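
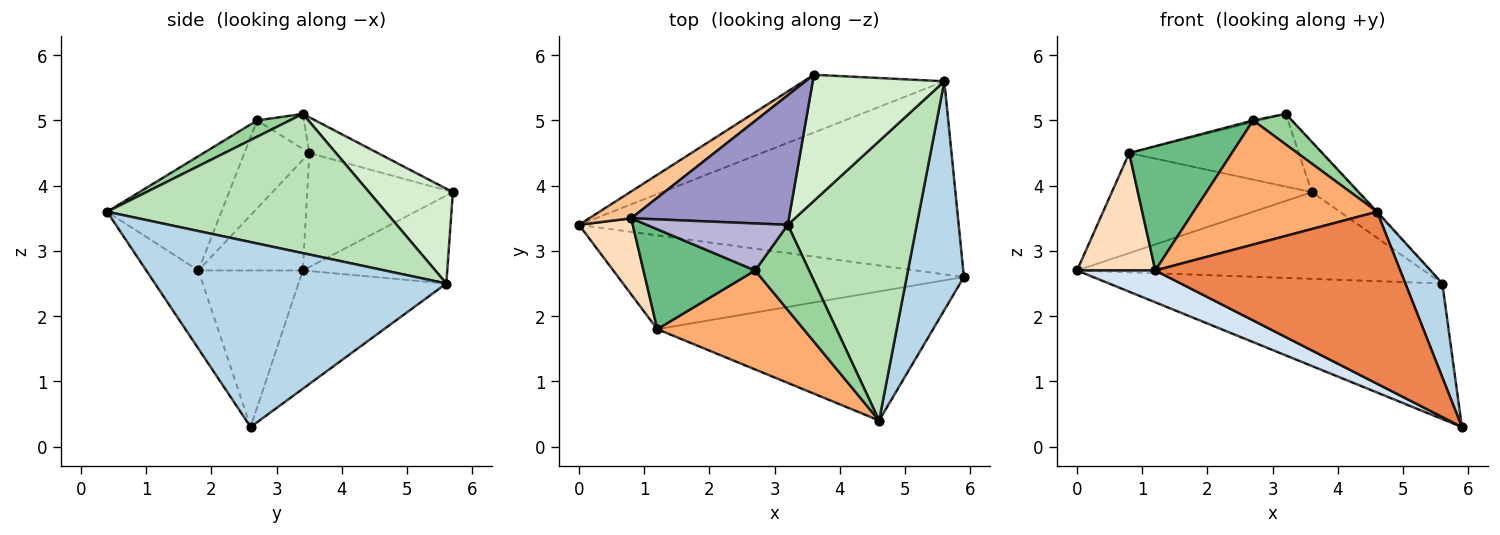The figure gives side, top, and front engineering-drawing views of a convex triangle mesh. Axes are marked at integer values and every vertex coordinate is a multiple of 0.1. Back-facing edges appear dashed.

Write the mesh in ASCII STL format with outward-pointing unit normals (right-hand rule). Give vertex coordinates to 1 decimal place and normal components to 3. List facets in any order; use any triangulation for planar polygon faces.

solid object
 facet normal -0.247 0.557 -0.793
  outer loop
   vertex 5.6 5.6 2.5
   vertex 5.9 2.6 0.3
   vertex 0.0 3.4 2.7
  endloop
 endfacet
 facet normal -0.328 0.786 -0.524
  outer loop
   vertex 5.6 5.6 2.5
   vertex 0.0 3.4 2.7
   vertex 3.6 5.7 3.9
  endloop
 endfacet
 facet normal 0.948 -0.120 0.293
  outer loop
   vertex 5.6 5.6 2.5
   vertex 4.6 0.4 3.6
   vertex 5.9 2.6 0.3
  endloop
 endfacet
 facet normal -0.394 -0.296 -0.870
  outer loop
   vertex 1.2 1.8 2.7
   vertex 0.0 3.4 2.7
   vertex 5.9 2.6 0.3
  endloop
 endfacet
 facet normal -0.168 -0.788 -0.592
  outer loop
   vertex 1.2 1.8 2.7
   vertex 5.9 2.6 0.3
   vertex 4.6 0.4 3.6
  endloop
 endfacet
 facet normal -0.438 -0.703 0.561
  outer loop
   vertex 1.2 1.8 2.7
   vertex 4.6 0.4 3.6
   vertex 2.7 2.7 5.0
  endloop
 endfacet
 facet normal -0.575 0.790 0.212
  outer loop
   vertex 0.8 3.5 4.5
   vertex 3.6 5.7 3.9
   vertex 0.0 3.4 2.7
  endloop
 endfacet
 facet normal -0.746 -0.559 0.362
  outer loop
   vertex 0.8 3.5 4.5
   vertex 0.0 3.4 2.7
   vertex 1.2 1.8 2.7
  endloop
 endfacet
 facet normal -0.442 -0.699 0.562
  outer loop
   vertex 0.8 3.5 4.5
   vertex 1.2 1.8 2.7
   vertex 2.7 2.7 5.0
  endloop
 endfacet
 facet normal 0.274 -0.325 0.905
  outer loop
   vertex 3.2 3.4 5.1
   vertex 2.7 2.7 5.0
   vertex 4.6 0.4 3.6
  endloop
 endfacet
 facet normal 0.734 0.003 0.679
  outer loop
   vertex 3.2 3.4 5.1
   vertex 4.6 0.4 3.6
   vertex 5.6 5.6 2.5
  endloop
 endfacet
 facet normal 0.556 0.306 0.773
  outer loop
   vertex 3.2 3.4 5.1
   vertex 5.6 5.6 2.5
   vertex 3.6 5.7 3.9
  endloop
 endfacet
 facet normal -0.194 0.480 0.856
  outer loop
   vertex 3.2 3.4 5.1
   vertex 3.6 5.7 3.9
   vertex 0.8 3.5 4.5
  endloop
 endfacet
 facet normal -0.241 0.034 0.970
  outer loop
   vertex 3.2 3.4 5.1
   vertex 0.8 3.5 4.5
   vertex 2.7 2.7 5.0
  endloop
 endfacet
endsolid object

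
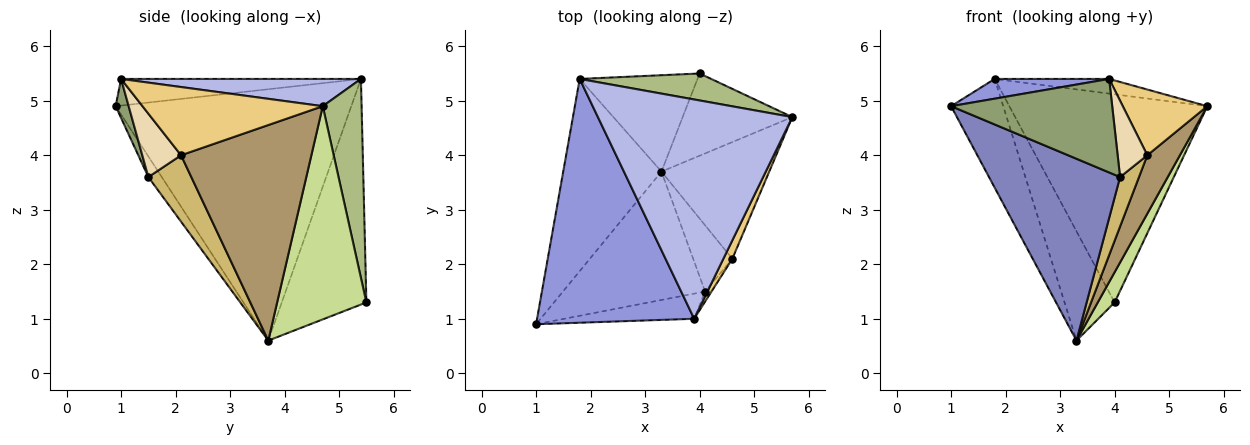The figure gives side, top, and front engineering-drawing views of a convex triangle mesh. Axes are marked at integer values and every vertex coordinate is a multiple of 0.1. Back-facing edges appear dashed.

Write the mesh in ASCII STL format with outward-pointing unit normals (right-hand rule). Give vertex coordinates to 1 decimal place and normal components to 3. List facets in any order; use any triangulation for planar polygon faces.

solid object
 facet normal -0.912 0.202 -0.357
  outer loop
   vertex 3.3 3.7 0.6
   vertex 1.0 0.9 4.9
   vertex 1.8 5.4 5.4
  endloop
 endfacet
 facet normal -0.083 -0.814 -0.575
  outer loop
   vertex 4.1 1.5 3.6
   vertex 1.0 0.9 4.9
   vertex 3.3 3.7 0.6
  endloop
 endfacet
 facet normal -0.167 -0.080 0.983
  outer loop
   vertex 3.9 1.0 5.4
   vertex 1.8 5.4 5.4
   vertex 1.0 0.9 4.9
  endloop
 endfacet
 facet normal 0.139 0.066 0.988
  outer loop
   vertex 3.9 1.0 5.4
   vertex 5.7 4.7 4.9
   vertex 1.8 5.4 5.4
  endloop
 endfacet
 facet normal 0.078 -0.963 -0.259
  outer loop
   vertex 3.9 1.0 5.4
   vertex 1.0 0.9 4.9
   vertex 4.1 1.5 3.6
  endloop
 endfacet
 facet normal 0.191 0.973 0.126
  outer loop
   vertex 4.0 5.5 1.3
   vertex 1.8 5.4 5.4
   vertex 5.7 4.7 4.9
  endloop
 endfacet
 facet normal 0.877 -0.166 -0.451
  outer loop
   vertex 4.0 5.5 1.3
   vertex 5.7 4.7 4.9
   vertex 3.3 3.7 0.6
  endloop
 endfacet
 facet normal -0.785 0.465 -0.410
  outer loop
   vertex 4.0 5.5 1.3
   vertex 3.3 3.7 0.6
   vertex 1.8 5.4 5.4
  endloop
 endfacet
 facet normal 0.873 -0.218 -0.436
  outer loop
   vertex 4.6 2.1 4.0
   vertex 3.3 3.7 0.6
   vertex 5.7 4.7 4.9
  endloop
 endfacet
 facet normal 0.805 -0.355 -0.475
  outer loop
   vertex 4.6 2.1 4.0
   vertex 4.1 1.5 3.6
   vertex 3.3 3.7 0.6
  endloop
 endfacet
 facet normal 0.899 -0.421 0.118
  outer loop
   vertex 4.6 2.1 4.0
   vertex 5.7 4.7 4.9
   vertex 3.9 1.0 5.4
  endloop
 endfacet
 facet normal 0.791 -0.606 -0.080
  outer loop
   vertex 4.6 2.1 4.0
   vertex 3.9 1.0 5.4
   vertex 4.1 1.5 3.6
  endloop
 endfacet
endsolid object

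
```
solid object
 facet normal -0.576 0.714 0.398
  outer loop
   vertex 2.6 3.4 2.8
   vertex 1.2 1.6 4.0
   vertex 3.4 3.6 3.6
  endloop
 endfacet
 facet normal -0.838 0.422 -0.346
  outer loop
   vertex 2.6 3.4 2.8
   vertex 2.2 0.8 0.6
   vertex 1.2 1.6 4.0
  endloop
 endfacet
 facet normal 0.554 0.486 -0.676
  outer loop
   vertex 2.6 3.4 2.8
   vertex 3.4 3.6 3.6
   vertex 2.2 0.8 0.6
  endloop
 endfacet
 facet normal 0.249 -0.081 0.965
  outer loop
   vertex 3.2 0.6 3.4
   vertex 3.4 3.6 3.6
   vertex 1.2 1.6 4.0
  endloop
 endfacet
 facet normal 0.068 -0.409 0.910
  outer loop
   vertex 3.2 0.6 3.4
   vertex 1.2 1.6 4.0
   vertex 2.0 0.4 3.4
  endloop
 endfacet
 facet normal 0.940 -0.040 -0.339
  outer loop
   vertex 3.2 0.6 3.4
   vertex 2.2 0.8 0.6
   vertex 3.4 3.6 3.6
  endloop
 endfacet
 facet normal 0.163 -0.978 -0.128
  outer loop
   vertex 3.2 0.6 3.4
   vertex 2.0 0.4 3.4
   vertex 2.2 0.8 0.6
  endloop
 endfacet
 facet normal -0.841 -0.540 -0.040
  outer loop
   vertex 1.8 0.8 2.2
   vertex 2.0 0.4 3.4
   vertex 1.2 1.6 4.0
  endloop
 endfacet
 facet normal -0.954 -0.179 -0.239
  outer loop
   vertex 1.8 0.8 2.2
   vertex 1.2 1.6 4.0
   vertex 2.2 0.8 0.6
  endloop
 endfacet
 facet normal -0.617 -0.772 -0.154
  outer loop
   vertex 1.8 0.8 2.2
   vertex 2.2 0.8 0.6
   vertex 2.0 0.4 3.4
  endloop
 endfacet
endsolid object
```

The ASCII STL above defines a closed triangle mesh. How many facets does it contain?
10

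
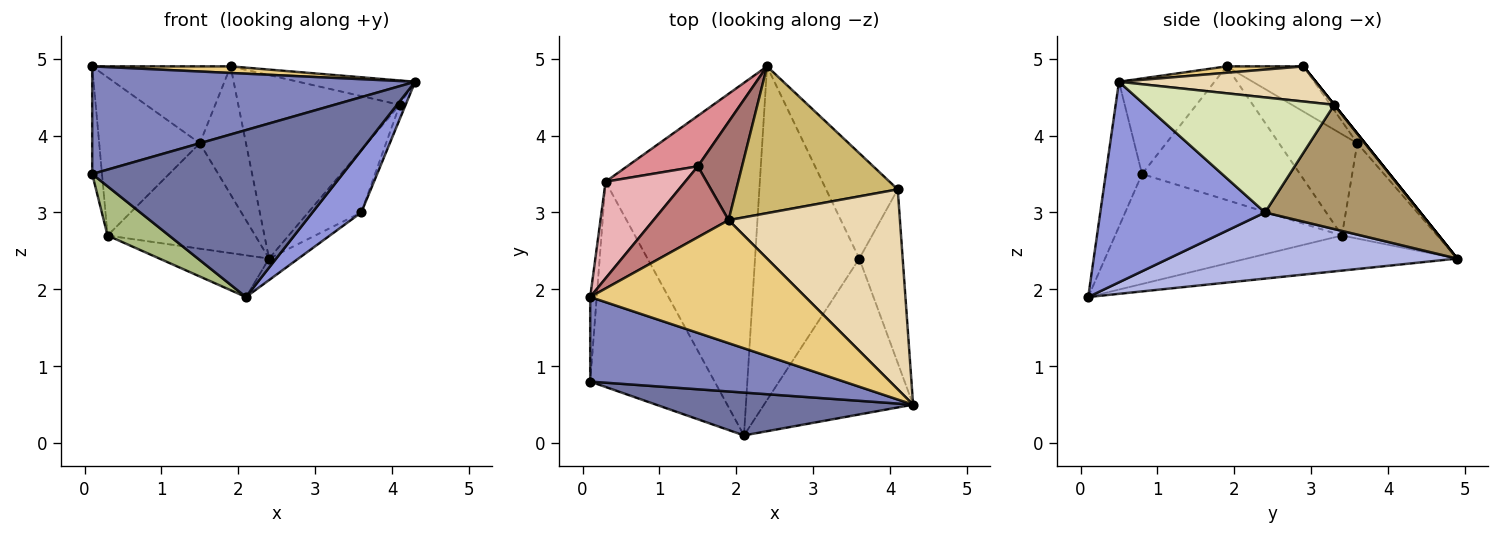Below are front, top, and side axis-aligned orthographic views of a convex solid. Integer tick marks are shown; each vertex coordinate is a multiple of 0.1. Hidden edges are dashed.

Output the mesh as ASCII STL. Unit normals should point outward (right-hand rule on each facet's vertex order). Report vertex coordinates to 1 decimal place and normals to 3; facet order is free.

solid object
 facet normal -0.139 -0.959 0.246
  outer loop
   vertex 2.1 0.1 1.9
   vertex 4.3 0.5 4.7
   vertex 0.1 0.8 3.5
  endloop
 endfacet
 facet normal -0.227 -0.766 0.602
  outer loop
   vertex 0.1 1.9 4.9
   vertex 0.1 0.8 3.5
   vertex 4.3 0.5 4.7
  endloop
 endfacet
 facet normal 0.781 -0.232 -0.580
  outer loop
   vertex 3.6 2.4 3.0
   vertex 4.3 0.5 4.7
   vertex 2.1 0.1 1.9
  endloop
 endfacet
 facet normal 0.535 0.054 -0.843
  outer loop
   vertex 3.6 2.4 3.0
   vertex 2.1 0.1 1.9
   vertex 2.4 4.9 2.4
  endloop
 endfacet
 facet normal -0.997 0.062 -0.049
  outer loop
   vertex 0.3 3.4 2.7
   vertex 0.1 0.8 3.5
   vertex 0.1 1.9 4.9
  endloop
 endfacet
 facet normal -0.652 -0.177 -0.737
  outer loop
   vertex 0.3 3.4 2.7
   vertex 2.1 0.1 1.9
   vertex 0.1 0.8 3.5
  endloop
 endfacet
 facet normal -0.220 0.115 -0.969
  outer loop
   vertex 0.3 3.4 2.7
   vertex 2.4 4.9 2.4
   vertex 2.1 0.1 1.9
  endloop
 endfacet
 facet normal 0.935 0.029 -0.353
  outer loop
   vertex 4.1 3.3 4.4
   vertex 4.3 0.5 4.7
   vertex 3.6 2.4 3.0
  endloop
 endfacet
 facet normal 0.831 0.284 -0.479
  outer loop
   vertex 4.1 3.3 4.4
   vertex 3.6 2.4 3.0
   vertex 2.4 4.9 2.4
  endloop
 endfacet
 facet normal 0.000 0.781 0.625
  outer loop
   vertex 1.9 2.9 4.9
   vertex 4.1 3.3 4.4
   vertex 2.4 4.9 2.4
  endloop
 endfacet
 facet normal 0.030 -0.053 0.998
  outer loop
   vertex 1.9 2.9 4.9
   vertex 0.1 1.9 4.9
   vertex 4.3 0.5 4.7
  endloop
 endfacet
 facet normal 0.200 0.118 0.973
  outer loop
   vertex 1.9 2.9 4.9
   vertex 4.3 0.5 4.7
   vertex 4.1 3.3 4.4
  endloop
 endfacet
 facet normal -0.131 0.787 0.603
  outer loop
   vertex 1.5 3.6 3.9
   vertex 1.9 2.9 4.9
   vertex 2.4 4.9 2.4
  endloop
 endfacet
 facet normal -0.378 0.681 0.628
  outer loop
   vertex 1.5 3.6 3.9
   vertex 0.1 1.9 4.9
   vertex 1.9 2.9 4.9
  endloop
 endfacet
 facet normal -0.503 0.779 0.373
  outer loop
   vertex 1.5 3.6 3.9
   vertex 2.4 4.9 2.4
   vertex 0.3 3.4 2.7
  endloop
 endfacet
 facet normal -0.553 0.711 0.434
  outer loop
   vertex 1.5 3.6 3.9
   vertex 0.3 3.4 2.7
   vertex 0.1 1.9 4.9
  endloop
 endfacet
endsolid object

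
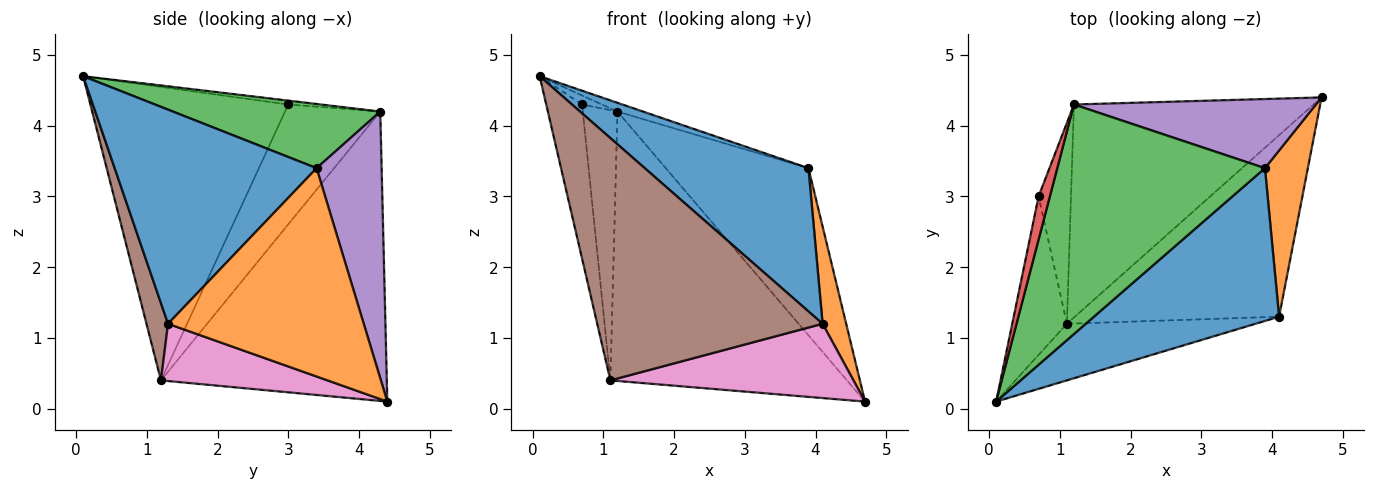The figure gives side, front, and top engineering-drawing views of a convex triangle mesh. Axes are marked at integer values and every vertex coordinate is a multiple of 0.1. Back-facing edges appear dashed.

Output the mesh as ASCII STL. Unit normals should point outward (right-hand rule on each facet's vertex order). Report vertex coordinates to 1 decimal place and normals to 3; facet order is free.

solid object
 facet normal 0.645 -0.523 0.558
  outer loop
   vertex 4.1 1.3 1.2
   vertex 3.9 3.4 3.4
   vertex 0.1 0.1 4.7
  endloop
 endfacet
 facet normal 0.973 -0.117 0.200
  outer loop
   vertex 4.1 1.3 1.2
   vertex 4.7 4.4 0.1
   vertex 3.9 3.4 3.4
  endloop
 endfacet
 facet normal 0.295 0.036 0.955
  outer loop
   vertex 1.2 4.3 4.2
   vertex 0.1 0.1 4.7
   vertex 3.9 3.4 3.4
  endloop
 endfacet
 facet normal -0.319 0.194 0.928
  outer loop
   vertex 1.2 4.3 4.2
   vertex 0.7 3.0 4.3
   vertex 0.1 0.1 4.7
  endloop
 endfacet
 facet normal 0.388 0.852 0.352
  outer loop
   vertex 1.2 4.3 4.2
   vertex 3.9 3.4 3.4
   vertex 4.7 4.4 0.1
  endloop
 endfacet
 facet normal 0.093 -0.970 -0.226
  outer loop
   vertex 1.1 1.2 0.4
   vertex 4.1 1.3 1.2
   vertex 0.1 0.1 4.7
  endloop
 endfacet
 facet normal 0.251 -0.366 -0.896
  outer loop
   vertex 1.1 1.2 0.4
   vertex 4.7 4.4 0.1
   vertex 4.1 1.3 1.2
  endloop
 endfacet
 facet normal -0.968 0.175 -0.180
  outer loop
   vertex 1.1 1.2 0.4
   vertex 0.1 0.1 4.7
   vertex 0.7 3.0 4.3
  endloop
 endfacet
 facet normal -0.599 0.628 -0.496
  outer loop
   vertex 1.1 1.2 0.4
   vertex 1.2 4.3 4.2
   vertex 4.7 4.4 0.1
  endloop
 endfacet
 facet normal -0.911 0.331 -0.246
  outer loop
   vertex 1.1 1.2 0.4
   vertex 0.7 3.0 4.3
   vertex 1.2 4.3 4.2
  endloop
 endfacet
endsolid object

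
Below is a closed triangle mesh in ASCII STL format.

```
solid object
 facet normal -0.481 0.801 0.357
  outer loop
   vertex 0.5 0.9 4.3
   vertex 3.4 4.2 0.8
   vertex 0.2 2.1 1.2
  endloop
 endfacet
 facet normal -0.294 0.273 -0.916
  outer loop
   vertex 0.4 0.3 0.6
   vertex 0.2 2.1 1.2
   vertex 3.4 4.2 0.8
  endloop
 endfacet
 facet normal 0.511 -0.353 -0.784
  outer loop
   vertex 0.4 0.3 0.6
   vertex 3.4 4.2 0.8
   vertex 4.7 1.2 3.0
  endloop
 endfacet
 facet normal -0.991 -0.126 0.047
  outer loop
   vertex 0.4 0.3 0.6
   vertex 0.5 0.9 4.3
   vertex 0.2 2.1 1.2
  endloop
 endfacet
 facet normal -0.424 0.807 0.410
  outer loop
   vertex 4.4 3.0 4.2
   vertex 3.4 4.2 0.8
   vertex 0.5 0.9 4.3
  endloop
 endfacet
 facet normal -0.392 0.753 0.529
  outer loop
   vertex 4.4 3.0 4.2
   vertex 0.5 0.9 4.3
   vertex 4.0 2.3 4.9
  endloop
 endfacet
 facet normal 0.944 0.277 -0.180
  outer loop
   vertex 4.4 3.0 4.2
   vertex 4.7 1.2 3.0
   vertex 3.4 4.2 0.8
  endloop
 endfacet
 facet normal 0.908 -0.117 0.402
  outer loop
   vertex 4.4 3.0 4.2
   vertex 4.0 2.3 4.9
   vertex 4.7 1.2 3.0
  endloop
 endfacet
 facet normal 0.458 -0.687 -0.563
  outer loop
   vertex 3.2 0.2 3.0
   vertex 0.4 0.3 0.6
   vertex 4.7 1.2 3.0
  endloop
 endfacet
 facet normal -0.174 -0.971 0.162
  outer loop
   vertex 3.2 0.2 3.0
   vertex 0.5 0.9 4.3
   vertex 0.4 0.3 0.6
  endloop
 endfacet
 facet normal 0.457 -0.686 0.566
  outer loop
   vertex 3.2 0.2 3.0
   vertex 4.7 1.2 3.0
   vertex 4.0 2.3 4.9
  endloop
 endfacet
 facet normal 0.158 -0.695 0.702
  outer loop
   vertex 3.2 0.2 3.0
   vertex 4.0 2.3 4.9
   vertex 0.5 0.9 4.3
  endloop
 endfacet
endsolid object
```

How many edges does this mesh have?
18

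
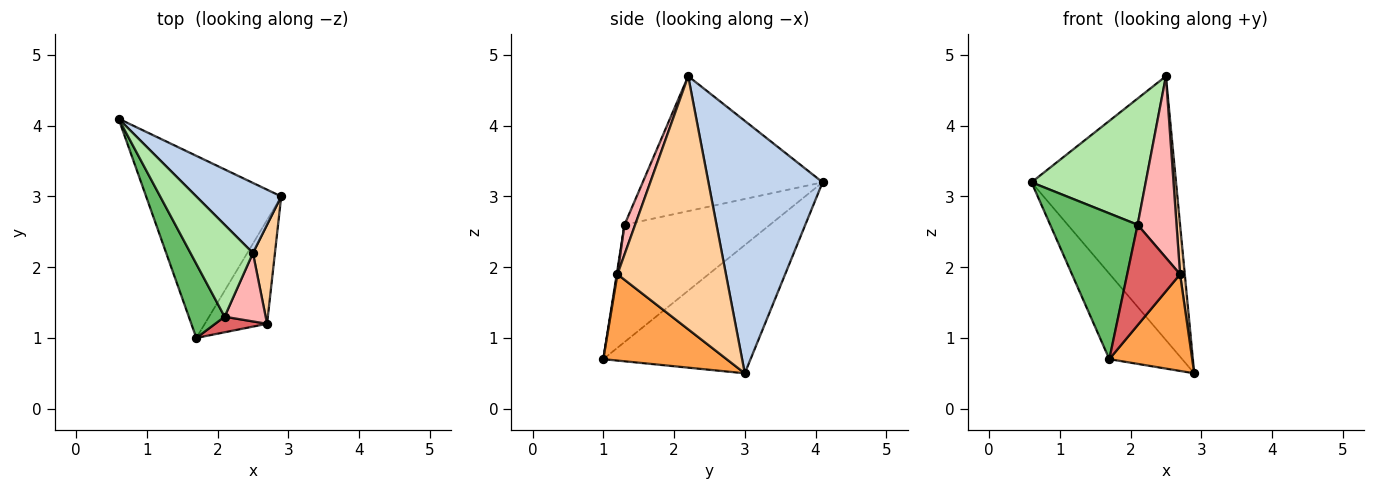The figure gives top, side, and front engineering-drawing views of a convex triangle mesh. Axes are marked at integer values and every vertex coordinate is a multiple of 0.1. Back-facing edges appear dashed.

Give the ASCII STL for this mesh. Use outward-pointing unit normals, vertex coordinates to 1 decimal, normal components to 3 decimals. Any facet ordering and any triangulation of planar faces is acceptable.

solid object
 facet normal -0.652 0.322 -0.687
  outer loop
   vertex 1.7 1.0 0.7
   vertex 0.6 4.1 3.2
   vertex 2.9 3.0 0.5
  endloop
 endfacet
 facet normal 0.607 0.768 0.204
  outer loop
   vertex 2.5 2.2 4.7
   vertex 2.9 3.0 0.5
   vertex 0.6 4.1 3.2
  endloop
 endfacet
 facet normal 0.712 -0.479 -0.514
  outer loop
   vertex 2.7 1.2 1.9
   vertex 1.7 1.0 0.7
   vertex 2.9 3.0 0.5
  endloop
 endfacet
 facet normal 0.995 -0.043 0.087
  outer loop
   vertex 2.7 1.2 1.9
   vertex 2.9 3.0 0.5
   vertex 2.5 2.2 4.7
  endloop
 endfacet
 facet normal -0.829 -0.498 0.253
  outer loop
   vertex 2.1 1.3 2.6
   vertex 0.6 4.1 3.2
   vertex 1.7 1.0 0.7
  endloop
 endfacet
 facet normal -0.786 -0.499 0.364
  outer loop
   vertex 2.1 1.3 2.6
   vertex 2.5 2.2 4.7
   vertex 0.6 4.1 3.2
  endloop
 endfacet
 facet normal 0.014 -0.988 0.153
  outer loop
   vertex 2.1 1.3 2.6
   vertex 1.7 1.0 0.7
   vertex 2.7 1.2 1.9
  endloop
 endfacet
 facet normal 0.247 -0.907 0.342
  outer loop
   vertex 2.1 1.3 2.6
   vertex 2.7 1.2 1.9
   vertex 2.5 2.2 4.7
  endloop
 endfacet
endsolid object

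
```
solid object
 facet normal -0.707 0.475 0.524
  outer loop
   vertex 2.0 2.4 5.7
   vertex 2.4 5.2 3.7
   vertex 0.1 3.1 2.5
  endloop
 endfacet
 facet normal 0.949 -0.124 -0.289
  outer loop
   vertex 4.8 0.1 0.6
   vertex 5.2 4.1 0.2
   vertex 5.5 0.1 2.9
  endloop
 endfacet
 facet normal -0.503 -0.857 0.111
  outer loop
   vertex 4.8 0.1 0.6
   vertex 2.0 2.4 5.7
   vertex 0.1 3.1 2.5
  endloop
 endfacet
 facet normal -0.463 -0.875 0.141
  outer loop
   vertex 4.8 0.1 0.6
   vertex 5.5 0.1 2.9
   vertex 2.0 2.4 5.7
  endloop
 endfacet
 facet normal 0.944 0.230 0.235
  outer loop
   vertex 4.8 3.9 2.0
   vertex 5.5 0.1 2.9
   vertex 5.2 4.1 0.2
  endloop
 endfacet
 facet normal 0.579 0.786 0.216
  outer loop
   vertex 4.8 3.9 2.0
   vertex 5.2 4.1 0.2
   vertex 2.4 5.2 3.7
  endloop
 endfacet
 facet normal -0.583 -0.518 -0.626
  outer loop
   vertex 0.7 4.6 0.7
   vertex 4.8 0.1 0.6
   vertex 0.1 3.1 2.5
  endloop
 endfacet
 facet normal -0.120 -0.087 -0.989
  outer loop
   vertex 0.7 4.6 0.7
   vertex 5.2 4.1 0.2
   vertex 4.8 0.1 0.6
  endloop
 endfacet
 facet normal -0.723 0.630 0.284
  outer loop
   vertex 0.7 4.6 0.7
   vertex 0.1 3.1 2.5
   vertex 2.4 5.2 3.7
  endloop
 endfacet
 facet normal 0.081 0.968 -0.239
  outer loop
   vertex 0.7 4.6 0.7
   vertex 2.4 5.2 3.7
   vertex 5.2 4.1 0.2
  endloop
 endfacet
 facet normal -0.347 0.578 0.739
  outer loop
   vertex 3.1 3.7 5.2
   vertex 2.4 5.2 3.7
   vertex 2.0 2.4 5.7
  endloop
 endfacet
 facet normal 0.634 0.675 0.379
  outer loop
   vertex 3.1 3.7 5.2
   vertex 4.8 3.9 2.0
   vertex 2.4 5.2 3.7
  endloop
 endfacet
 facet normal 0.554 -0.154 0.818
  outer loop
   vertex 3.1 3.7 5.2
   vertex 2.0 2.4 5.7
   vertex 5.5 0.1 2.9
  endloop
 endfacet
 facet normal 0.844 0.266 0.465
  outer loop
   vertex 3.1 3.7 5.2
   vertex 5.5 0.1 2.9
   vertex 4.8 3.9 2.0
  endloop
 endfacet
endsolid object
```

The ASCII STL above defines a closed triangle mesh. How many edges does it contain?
21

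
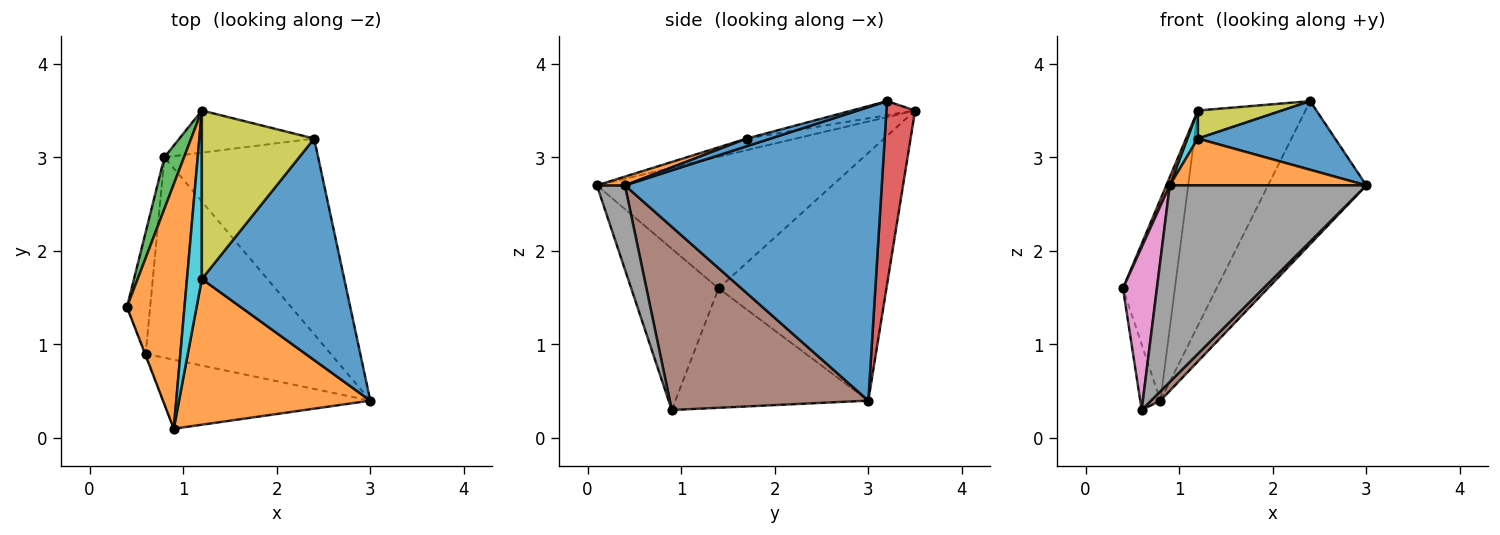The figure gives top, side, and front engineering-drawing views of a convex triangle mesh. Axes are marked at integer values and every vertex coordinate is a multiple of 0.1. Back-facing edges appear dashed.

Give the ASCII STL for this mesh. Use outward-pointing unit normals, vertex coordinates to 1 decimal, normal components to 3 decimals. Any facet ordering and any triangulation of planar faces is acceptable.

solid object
 facet normal 0.839 0.321 -0.440
  outer loop
   vertex 0.8 3.0 0.4
   vertex 2.4 3.2 3.6
   vertex 3.0 0.4 2.7
  endloop
 endfacet
 facet normal -0.916 -0.013 0.401
  outer loop
   vertex 1.2 3.5 3.5
   vertex 0.4 1.4 1.6
   vertex 0.9 0.1 2.7
  endloop
 endfacet
 facet normal -0.953 0.295 0.075
  outer loop
   vertex 1.2 3.5 3.5
   vertex 0.8 3.0 0.4
   vertex 0.4 1.4 1.6
  endloop
 endfacet
 facet normal 0.253 0.950 -0.186
  outer loop
   vertex 1.2 3.5 3.5
   vertex 2.4 3.2 3.6
   vertex 0.8 3.0 0.4
  endloop
 endfacet
 facet normal -0.977 0.102 -0.189
  outer loop
   vertex 0.6 0.9 0.3
   vertex 0.4 1.4 1.6
   vertex 0.8 3.0 0.4
  endloop
 endfacet
 facet normal 0.703 -0.033 -0.710
  outer loop
   vertex 0.6 0.9 0.3
   vertex 0.8 3.0 0.4
   vertex 3.0 0.4 2.7
  endloop
 endfacet
 facet normal -0.932 -0.362 -0.004
  outer loop
   vertex 0.6 0.9 0.3
   vertex 0.9 0.1 2.7
   vertex 0.4 1.4 1.6
  endloop
 endfacet
 facet normal 0.134 -0.935 -0.328
  outer loop
   vertex 0.6 0.9 0.3
   vertex 3.0 0.4 2.7
   vertex 0.9 0.1 2.7
  endloop
 endfacet
 facet normal -0.122 -0.163 0.979
  outer loop
   vertex 1.2 1.7 3.2
   vertex 2.4 3.2 3.6
   vertex 1.2 3.5 3.5
  endloop
 endfacet
 facet normal -0.609 -0.130 0.783
  outer loop
   vertex 1.2 1.7 3.2
   vertex 1.2 3.5 3.5
   vertex 0.9 0.1 2.7
  endloop
 endfacet
 facet normal 0.052 -0.296 0.954
  outer loop
   vertex 1.2 1.7 3.2
   vertex 3.0 0.4 2.7
   vertex 2.4 3.2 3.6
  endloop
 endfacet
 facet normal 0.044 -0.305 0.951
  outer loop
   vertex 1.2 1.7 3.2
   vertex 0.9 0.1 2.7
   vertex 3.0 0.4 2.7
  endloop
 endfacet
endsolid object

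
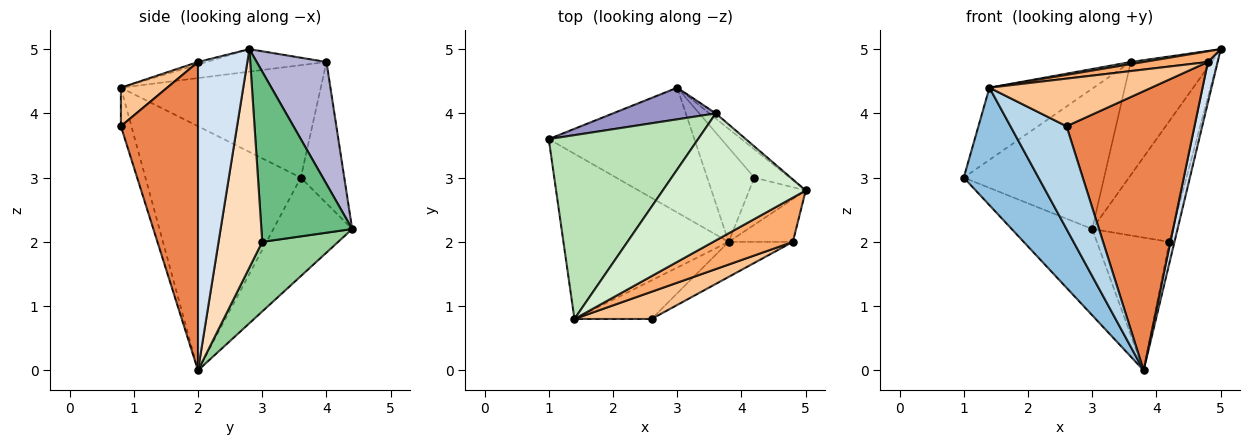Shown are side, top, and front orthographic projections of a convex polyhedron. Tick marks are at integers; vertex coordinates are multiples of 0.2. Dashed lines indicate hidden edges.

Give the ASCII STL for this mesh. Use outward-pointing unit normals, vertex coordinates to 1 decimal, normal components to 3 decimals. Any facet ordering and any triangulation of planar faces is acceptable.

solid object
 facet normal -0.486 0.497 -0.719
  outer loop
   vertex 3.0 4.4 2.2
   vertex 3.8 2.0 0.0
   vertex 1.0 3.6 3.0
  endloop
 endfacet
 facet normal -0.769 -0.370 -0.521
  outer loop
   vertex 1.4 0.8 4.4
   vertex 1.0 3.6 3.0
   vertex 3.8 2.0 0.0
  endloop
 endfacet
 facet normal -0.173 -0.922 -0.346
  outer loop
   vertex 1.4 0.8 4.4
   vertex 3.8 2.0 0.0
   vertex 2.6 0.8 3.8
  endloop
 endfacet
 facet normal 0.961 -0.190 -0.200
  outer loop
   vertex 4.8 2.0 4.8
   vertex 3.8 2.0 0.0
   vertex 5.0 2.8 5.0
  endloop
 endfacet
 facet normal 0.513 -0.852 -0.107
  outer loop
   vertex 4.8 2.0 4.8
   vertex 2.6 0.8 3.8
   vertex 3.8 2.0 0.0
  endloop
 endfacet
 facet normal -0.031 -0.235 0.971
  outer loop
   vertex 4.8 2.0 4.8
   vertex 5.0 2.8 5.0
   vertex 1.4 0.8 4.4
  endloop
 endfacet
 facet normal 0.241 -0.843 0.482
  outer loop
   vertex 4.8 2.0 4.8
   vertex 1.4 0.8 4.4
   vertex 2.6 0.8 3.8
  endloop
 endfacet
 facet normal 0.962 0.113 -0.249
  outer loop
   vertex 4.2 3.0 2.0
   vertex 5.0 2.8 5.0
   vertex 3.8 2.0 0.0
  endloop
 endfacet
 facet normal 0.739 0.656 -0.153
  outer loop
   vertex 4.2 3.0 2.0
   vertex 3.0 4.4 2.2
   vertex 5.0 2.8 5.0
  endloop
 endfacet
 facet normal 0.650 0.620 -0.440
  outer loop
   vertex 4.2 3.0 2.0
   vertex 3.8 2.0 0.0
   vertex 3.0 4.4 2.2
  endloop
 endfacet
 facet normal -0.574 0.299 0.762
  outer loop
   vertex 3.6 4.0 4.8
   vertex 1.0 3.6 3.0
   vertex 1.4 0.8 4.4
  endloop
 endfacet
 facet normal -0.155 -0.017 0.988
  outer loop
   vertex 3.6 4.0 4.8
   vertex 1.4 0.8 4.4
   vertex 5.0 2.8 5.0
  endloop
 endfacet
 facet normal -0.289 0.934 0.210
  outer loop
   vertex 3.6 4.0 4.8
   vertex 3.0 4.4 2.2
   vertex 1.0 3.6 3.0
  endloop
 endfacet
 facet normal 0.653 0.756 -0.034
  outer loop
   vertex 3.6 4.0 4.8
   vertex 5.0 2.8 5.0
   vertex 3.0 4.4 2.2
  endloop
 endfacet
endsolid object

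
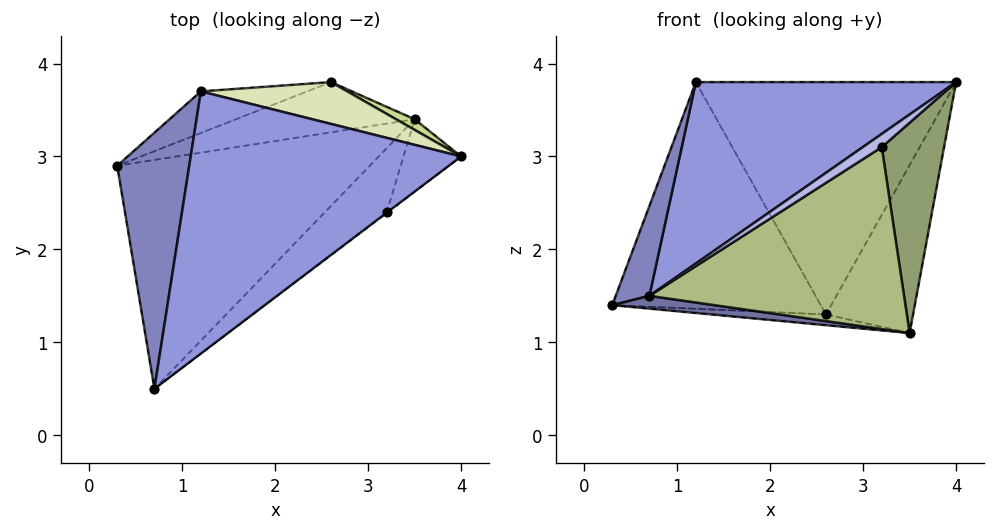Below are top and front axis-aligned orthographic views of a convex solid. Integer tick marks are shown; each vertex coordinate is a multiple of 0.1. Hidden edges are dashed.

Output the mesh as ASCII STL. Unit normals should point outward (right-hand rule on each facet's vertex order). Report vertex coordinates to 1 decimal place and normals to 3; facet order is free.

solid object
 facet normal -0.085 -0.056 -0.995
  outer loop
   vertex 3.5 3.4 1.1
   vertex 0.7 0.5 1.5
   vertex 0.3 2.9 1.4
  endloop
 endfacet
 facet normal -0.912 -0.136 0.387
  outer loop
   vertex 1.2 3.7 3.8
   vertex 0.3 2.9 1.4
   vertex 0.7 0.5 1.5
  endloop
 endfacet
 facet normal -0.141 -0.563 0.814
  outer loop
   vertex 1.2 3.7 3.8
   vertex 0.7 0.5 1.5
   vertex 4.0 3.0 3.8
  endloop
 endfacet
 facet normal 0.618 -0.785 -0.033
  outer loop
   vertex 3.2 2.4 3.1
   vertex 4.0 3.0 3.8
   vertex 0.7 0.5 1.5
  endloop
 endfacet
 facet normal 0.705 -0.671 -0.230
  outer loop
   vertex 3.2 2.4 3.1
   vertex 3.5 3.4 1.1
   vertex 4.0 3.0 3.8
  endloop
 endfacet
 facet normal 0.681 -0.691 -0.243
  outer loop
   vertex 3.2 2.4 3.1
   vertex 0.7 0.5 1.5
   vertex 3.5 3.4 1.1
  endloop
 endfacet
 facet normal 0.416 0.908 0.057
  outer loop
   vertex 2.6 3.8 1.3
   vertex 4.0 3.0 3.8
   vertex 3.5 3.4 1.1
  endloop
 endfacet
 facet normal 0.239 0.956 0.172
  outer loop
   vertex 2.6 3.8 1.3
   vertex 1.2 3.7 3.8
   vertex 4.0 3.0 3.8
  endloop
 endfacet
 facet normal -0.123 0.208 -0.970
  outer loop
   vertex 2.6 3.8 1.3
   vertex 3.5 3.4 1.1
   vertex 0.3 2.9 1.4
  endloop
 endfacet
 facet normal -0.366 0.915 -0.168
  outer loop
   vertex 2.6 3.8 1.3
   vertex 0.3 2.9 1.4
   vertex 1.2 3.7 3.8
  endloop
 endfacet
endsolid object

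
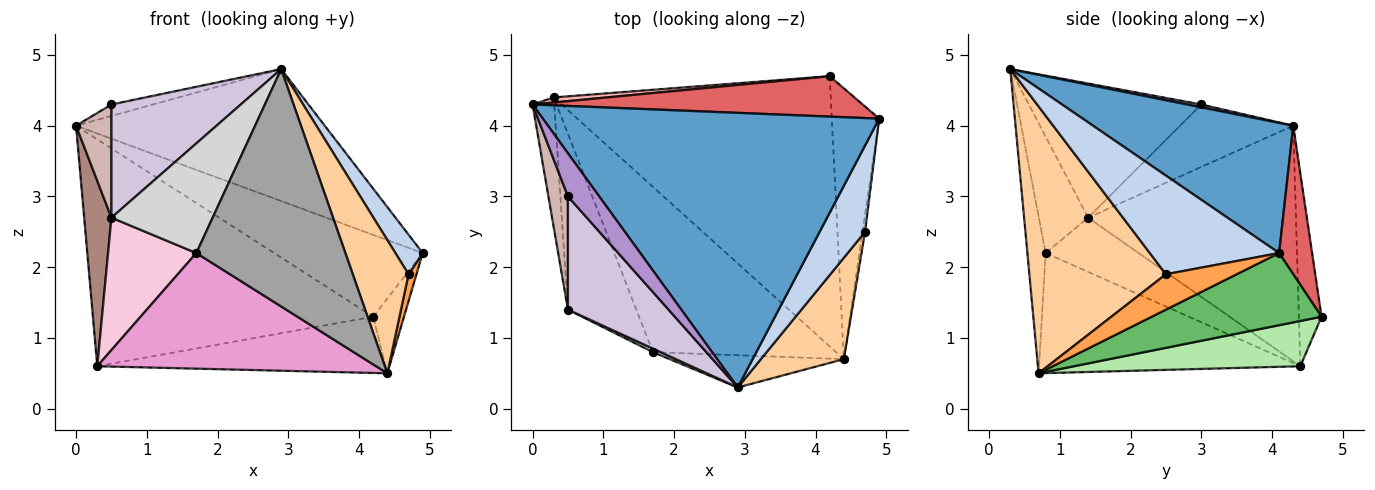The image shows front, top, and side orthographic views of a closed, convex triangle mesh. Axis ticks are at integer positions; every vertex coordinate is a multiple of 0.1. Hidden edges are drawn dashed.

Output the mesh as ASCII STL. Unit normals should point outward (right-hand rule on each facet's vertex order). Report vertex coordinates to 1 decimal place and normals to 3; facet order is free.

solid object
 facet normal 0.329 0.409 0.851
  outer loop
   vertex 2.9 0.3 4.8
   vertex 4.9 4.1 2.2
   vertex 0.0 4.3 4.0
  endloop
 endfacet
 facet normal 0.892 -0.189 0.411
  outer loop
   vertex 4.7 2.5 1.9
   vertex 4.9 4.1 2.2
   vertex 2.9 0.3 4.8
  endloop
 endfacet
 facet normal 0.991 -0.111 -0.070
  outer loop
   vertex 4.7 2.5 1.9
   vertex 4.4 0.7 0.5
   vertex 4.9 4.1 2.2
  endloop
 endfacet
 facet normal 0.890 -0.363 0.277
  outer loop
   vertex 4.7 2.5 1.9
   vertex 2.9 0.3 4.8
   vertex 4.4 0.7 0.5
  endloop
 endfacet
 facet normal 0.826 0.150 -0.543
  outer loop
   vertex 4.2 4.7 1.3
   vertex 4.9 4.1 2.2
   vertex 4.4 0.7 0.5
  endloop
 endfacet
 facet normal 0.158 0.201 -0.967
  outer loop
   vertex 4.2 4.7 1.3
   vertex 4.4 0.7 0.5
   vertex 0.3 4.4 0.6
  endloop
 endfacet
 facet normal 0.195 0.879 0.434
  outer loop
   vertex 4.2 4.7 1.3
   vertex 0.0 4.3 4.0
   vertex 4.9 4.1 2.2
  endloop
 endfacet
 facet normal -0.081 0.996 0.022
  outer loop
   vertex 4.2 4.7 1.3
   vertex 0.3 4.4 0.6
   vertex 0.0 4.3 4.0
  endloop
 endfacet
 facet normal 0.087 0.256 0.963
  outer loop
   vertex 0.5 3.0 4.3
   vertex 2.9 0.3 4.8
   vertex 0.0 4.3 4.0
  endloop
 endfacet
 facet normal -0.686 -0.514 0.514
  outer loop
   vertex 0.5 1.4 2.7
   vertex 2.9 0.3 4.8
   vertex 0.5 3.0 4.3
  endloop
 endfacet
 facet normal -0.987 -0.129 -0.091
  outer loop
   vertex 0.5 1.4 2.7
   vertex 0.0 4.3 4.0
   vertex 0.3 4.4 0.6
  endloop
 endfacet
 facet normal -0.915 -0.286 0.286
  outer loop
   vertex 0.5 1.4 2.7
   vertex 0.5 3.0 4.3
   vertex 0.0 4.3 4.0
  endloop
 endfacet
 facet normal -0.473 -0.505 -0.722
  outer loop
   vertex 1.7 0.8 2.2
   vertex 0.3 4.4 0.6
   vertex 4.4 0.7 0.5
  endloop
 endfacet
 facet normal -0.535 -0.508 -0.675
  outer loop
   vertex 1.7 0.8 2.2
   vertex 0.5 1.4 2.7
   vertex 0.3 4.4 0.6
  endloop
 endfacet
 facet normal -0.121 -0.984 -0.134
  outer loop
   vertex 1.7 0.8 2.2
   vertex 4.4 0.7 0.5
   vertex 2.9 0.3 4.8
  endloop
 endfacet
 facet normal -0.437 -0.899 0.029
  outer loop
   vertex 1.7 0.8 2.2
   vertex 2.9 0.3 4.8
   vertex 0.5 1.4 2.7
  endloop
 endfacet
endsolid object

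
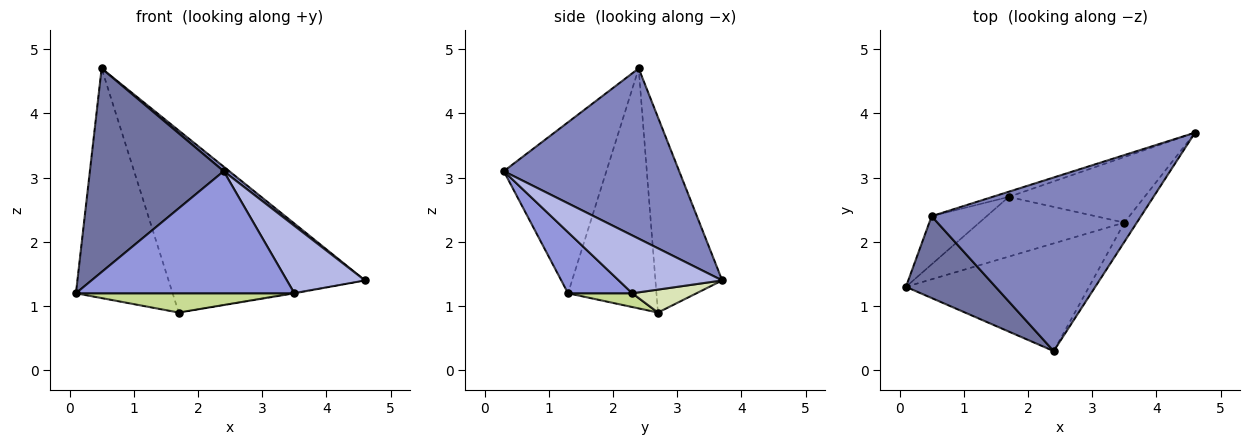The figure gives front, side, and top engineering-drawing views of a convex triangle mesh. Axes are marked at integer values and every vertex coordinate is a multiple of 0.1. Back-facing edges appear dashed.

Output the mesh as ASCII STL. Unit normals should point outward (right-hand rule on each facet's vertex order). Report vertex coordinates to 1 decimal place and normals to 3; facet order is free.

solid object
 facet normal -0.580 -0.756 0.304
  outer loop
   vertex 0.5 2.4 4.7
   vertex 0.1 1.3 1.2
   vertex 2.4 0.3 3.1
  endloop
 endfacet
 facet normal 0.631 -0.020 0.776
  outer loop
   vertex 0.5 2.4 4.7
   vertex 2.4 0.3 3.1
   vertex 4.6 3.7 1.4
  endloop
 endfacet
 facet normal 0.215 -0.732 -0.646
  outer loop
   vertex 3.5 2.3 1.2
   vertex 2.4 0.3 3.1
   vertex 0.1 1.3 1.2
  endloop
 endfacet
 facet normal 0.787 -0.594 -0.170
  outer loop
   vertex 3.5 2.3 1.2
   vertex 4.6 3.7 1.4
   vertex 2.4 0.3 3.1
  endloop
 endfacet
 facet normal -0.667 0.729 -0.153
  outer loop
   vertex 1.7 2.7 0.9
   vertex 0.1 1.3 1.2
   vertex 0.5 2.4 4.7
  endloop
 endfacet
 facet normal -0.322 0.946 -0.027
  outer loop
   vertex 1.7 2.7 0.9
   vertex 0.5 2.4 4.7
   vertex 4.6 3.7 1.4
  endloop
 endfacet
 facet normal 0.090 -0.306 -0.948
  outer loop
   vertex 1.7 2.7 0.9
   vertex 3.5 2.3 1.2
   vertex 0.1 1.3 1.2
  endloop
 endfacet
 facet normal 0.167 0.010 -0.986
  outer loop
   vertex 1.7 2.7 0.9
   vertex 4.6 3.7 1.4
   vertex 3.5 2.3 1.2
  endloop
 endfacet
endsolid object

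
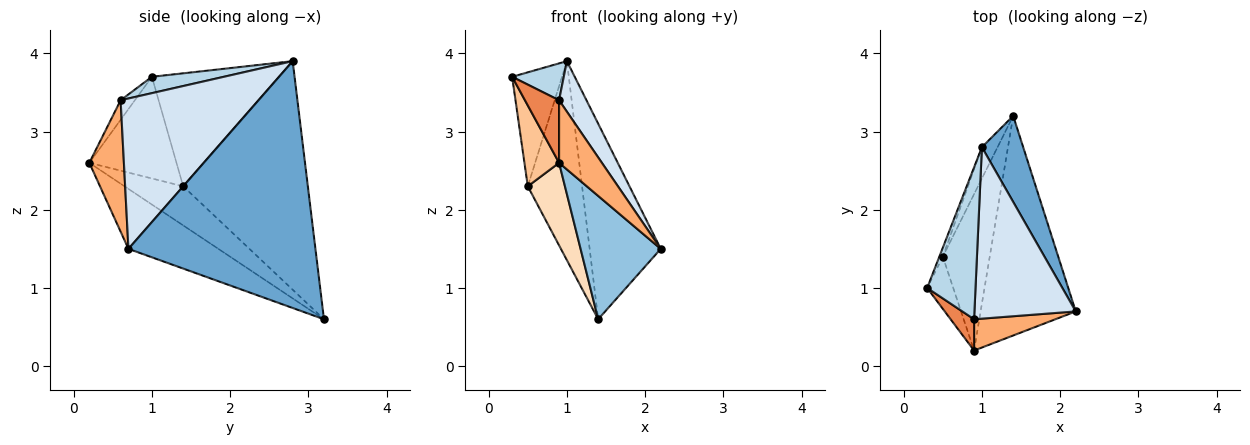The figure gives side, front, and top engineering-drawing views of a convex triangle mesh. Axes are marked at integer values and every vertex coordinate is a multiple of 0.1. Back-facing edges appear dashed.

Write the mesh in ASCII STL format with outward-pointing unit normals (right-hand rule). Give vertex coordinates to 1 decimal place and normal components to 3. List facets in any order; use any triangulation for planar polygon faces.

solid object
 facet normal 0.923 0.351 0.155
  outer loop
   vertex 1.0 2.8 3.9
   vertex 2.2 0.7 1.5
   vertex 1.4 3.2 0.6
  endloop
 endfacet
 facet normal -0.482 -0.429 -0.764
  outer loop
   vertex 0.9 0.2 2.6
   vertex 1.4 3.2 0.6
   vertex 2.2 0.7 1.5
  endloop
 endfacet
 facet normal 0.312 -0.224 0.923
  outer loop
   vertex 0.9 0.6 3.4
   vertex 1.0 2.8 3.9
   vertex 0.3 1.0 3.7
  endloop
 endfacet
 facet normal 0.818 -0.162 0.551
  outer loop
   vertex 0.9 0.6 3.4
   vertex 2.2 0.7 1.5
   vertex 1.0 2.8 3.9
  endloop
 endfacet
 facet normal -0.349 -0.838 0.419
  outer loop
   vertex 0.9 0.6 3.4
   vertex 0.3 1.0 3.7
   vertex 0.9 0.2 2.6
  endloop
 endfacet
 facet normal 0.586 -0.725 0.363
  outer loop
   vertex 0.9 0.6 3.4
   vertex 0.9 0.2 2.6
   vertex 2.2 0.7 1.5
  endloop
 endfacet
 facet normal -0.904 -0.359 -0.232
  outer loop
   vertex 0.5 1.4 2.3
   vertex 0.9 0.2 2.6
   vertex 0.3 1.0 3.7
  endloop
 endfacet
 facet normal -0.593 -0.376 -0.712
  outer loop
   vertex 0.5 1.4 2.3
   vertex 1.4 3.2 0.6
   vertex 0.9 0.2 2.6
  endloop
 endfacet
 facet normal -0.931 0.365 -0.029
  outer loop
   vertex 0.5 1.4 2.3
   vertex 0.3 1.0 3.7
   vertex 1.0 2.8 3.9
  endloop
 endfacet
 facet normal -0.915 0.398 -0.063
  outer loop
   vertex 0.5 1.4 2.3
   vertex 1.0 2.8 3.9
   vertex 1.4 3.2 0.6
  endloop
 endfacet
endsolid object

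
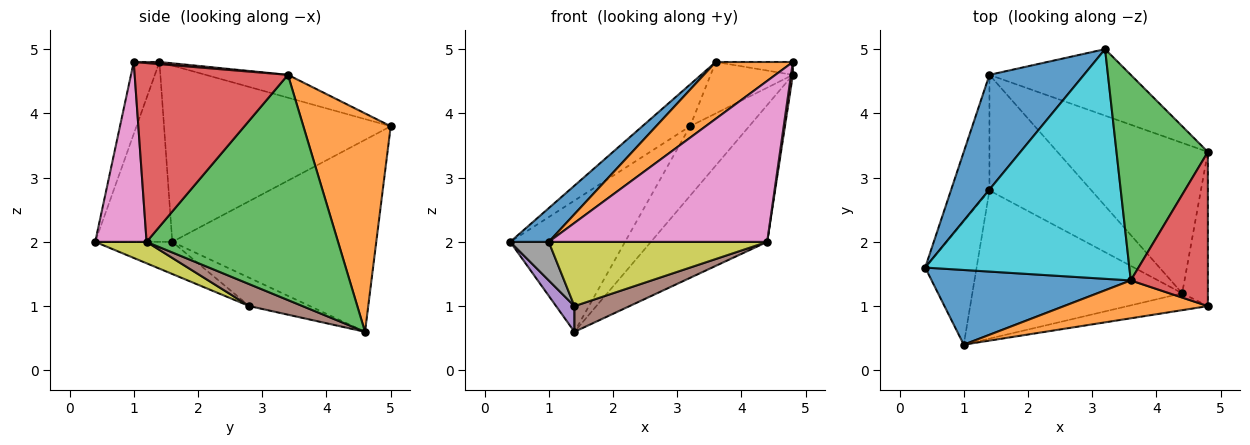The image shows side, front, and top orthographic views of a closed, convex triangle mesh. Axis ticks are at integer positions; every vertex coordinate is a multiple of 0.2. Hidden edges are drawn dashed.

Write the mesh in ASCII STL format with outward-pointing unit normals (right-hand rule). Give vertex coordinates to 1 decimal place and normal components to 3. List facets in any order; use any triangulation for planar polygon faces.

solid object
 facet normal -0.801 0.451 0.394
  outer loop
   vertex 3.2 5.0 3.8
   vertex 1.4 4.6 0.6
   vertex 0.4 1.6 2.0
  endloop
 endfacet
 facet normal 0.730 0.494 -0.472
  outer loop
   vertex 3.2 5.0 3.8
   vertex 4.8 3.4 4.6
   vertex 1.4 4.6 0.6
  endloop
 endfacet
 facet normal 0.742 0.451 -0.496
  outer loop
   vertex 4.4 1.2 2.0
   vertex 1.4 4.6 0.6
   vertex 4.8 3.4 4.6
  endloop
 endfacet
 facet normal 0.990 -0.012 -0.142
  outer loop
   vertex 4.8 1.0 4.8
   vertex 4.4 1.2 2.0
   vertex 4.8 3.4 4.6
  endloop
 endfacet
 facet normal -0.582 -0.176 -0.794
  outer loop
   vertex 1.4 2.8 1.0
   vertex 0.4 1.6 2.0
   vertex 1.4 4.6 0.6
  endloop
 endfacet
 facet normal 0.205 -0.212 -0.955
  outer loop
   vertex 1.4 2.8 1.0
   vertex 1.4 4.6 0.6
   vertex 4.4 1.2 2.0
  endloop
 endfacet
 facet normal 0.228 -0.968 -0.102
  outer loop
   vertex 1.0 0.4 2.0
   vertex 4.4 1.2 2.0
   vertex 4.8 1.0 4.8
  endloop
 endfacet
 facet normal -0.512 -0.256 -0.820
  outer loop
   vertex 1.0 0.4 2.0
   vertex 0.4 1.6 2.0
   vertex 1.4 2.8 1.0
  endloop
 endfacet
 facet normal 0.093 -0.396 -0.913
  outer loop
   vertex 1.0 0.4 2.0
   vertex 1.4 2.8 1.0
   vertex 4.4 1.2 2.0
  endloop
 endfacet
 facet normal -0.648 0.136 0.750
  outer loop
   vertex 3.6 1.4 4.8
   vertex 3.2 5.0 3.8
   vertex 0.4 1.6 2.0
  endloop
 endfacet
 facet normal -0.636 -0.318 0.704
  outer loop
   vertex 3.6 1.4 4.8
   vertex 0.4 1.6 2.0
   vertex 1.0 0.4 2.0
  endloop
 endfacet
 facet normal -0.267 -0.802 0.535
  outer loop
   vertex 3.6 1.4 4.8
   vertex 1.0 0.4 2.0
   vertex 4.8 1.0 4.8
  endloop
 endfacet
 facet normal -0.236 0.236 0.943
  outer loop
   vertex 3.6 1.4 4.8
   vertex 4.8 3.4 4.6
   vertex 3.2 5.0 3.8
  endloop
 endfacet
 facet normal 0.028 0.083 0.996
  outer loop
   vertex 3.6 1.4 4.8
   vertex 4.8 1.0 4.8
   vertex 4.8 3.4 4.6
  endloop
 endfacet
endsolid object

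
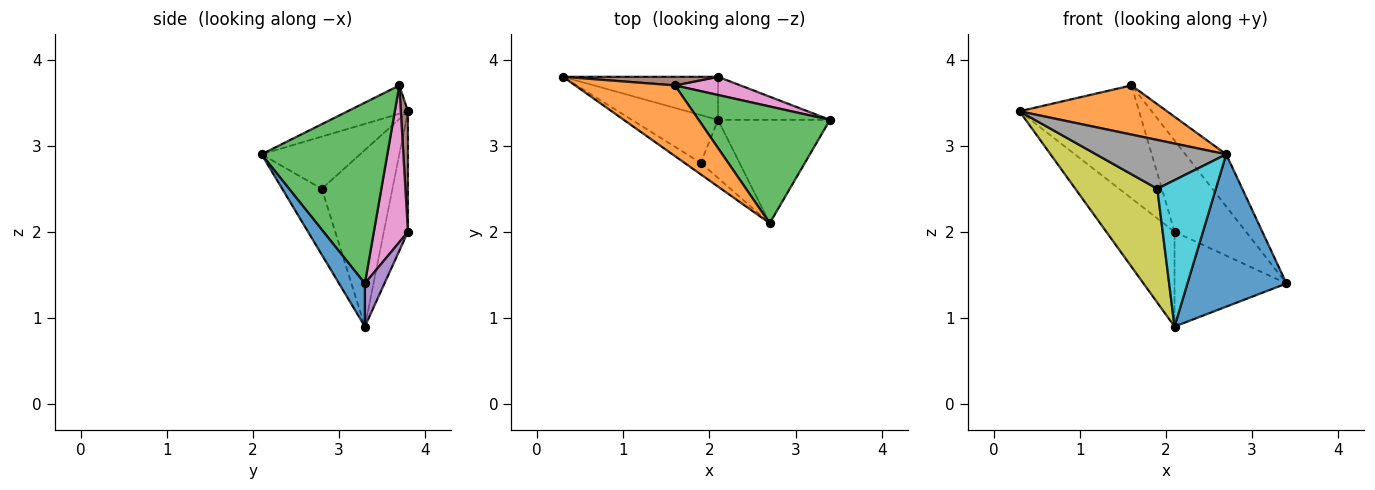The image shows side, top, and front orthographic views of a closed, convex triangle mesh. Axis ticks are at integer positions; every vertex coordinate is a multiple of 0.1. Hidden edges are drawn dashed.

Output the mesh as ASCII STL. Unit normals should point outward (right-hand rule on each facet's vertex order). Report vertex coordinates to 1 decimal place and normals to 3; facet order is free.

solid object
 facet normal 0.211 -0.809 -0.549
  outer loop
   vertex 2.1 3.3 0.9
   vertex 3.4 3.3 1.4
   vertex 2.7 2.1 2.9
  endloop
 endfacet
 facet normal -0.227 -0.556 0.800
  outer loop
   vertex 1.6 3.7 3.7
   vertex 0.3 3.8 3.4
   vertex 2.7 2.1 2.9
  endloop
 endfacet
 facet normal 0.783 0.254 0.568
  outer loop
   vertex 1.6 3.7 3.7
   vertex 2.7 2.1 2.9
   vertex 3.4 3.3 1.4
  endloop
 endfacet
 facet normal -0.306 0.867 -0.394
  outer loop
   vertex 2.1 3.8 2.0
   vertex 2.1 3.3 0.9
   vertex 0.3 3.8 3.4
  endloop
 endfacet
 facet normal 0.157 0.899 -0.409
  outer loop
   vertex 2.1 3.8 2.0
   vertex 3.4 3.3 1.4
   vertex 2.1 3.3 0.9
  endloop
 endfacet
 facet normal 0.059 0.995 0.076
  outer loop
   vertex 2.1 3.8 2.0
   vertex 0.3 3.8 3.4
   vertex 1.6 3.7 3.7
  endloop
 endfacet
 facet normal 0.423 0.889 0.177
  outer loop
   vertex 2.1 3.8 2.0
   vertex 1.6 3.7 3.7
   vertex 3.4 3.3 1.4
  endloop
 endfacet
 facet normal -0.593 -0.784 -0.184
  outer loop
   vertex 1.9 2.8 2.5
   vertex 2.7 2.1 2.9
   vertex 0.3 3.8 3.4
  endloop
 endfacet
 facet normal -0.622 -0.722 -0.303
  outer loop
   vertex 1.9 2.8 2.5
   vertex 0.3 3.8 3.4
   vertex 2.1 3.3 0.9
  endloop
 endfacet
 facet normal -0.532 -0.787 -0.312
  outer loop
   vertex 1.9 2.8 2.5
   vertex 2.1 3.3 0.9
   vertex 2.7 2.1 2.9
  endloop
 endfacet
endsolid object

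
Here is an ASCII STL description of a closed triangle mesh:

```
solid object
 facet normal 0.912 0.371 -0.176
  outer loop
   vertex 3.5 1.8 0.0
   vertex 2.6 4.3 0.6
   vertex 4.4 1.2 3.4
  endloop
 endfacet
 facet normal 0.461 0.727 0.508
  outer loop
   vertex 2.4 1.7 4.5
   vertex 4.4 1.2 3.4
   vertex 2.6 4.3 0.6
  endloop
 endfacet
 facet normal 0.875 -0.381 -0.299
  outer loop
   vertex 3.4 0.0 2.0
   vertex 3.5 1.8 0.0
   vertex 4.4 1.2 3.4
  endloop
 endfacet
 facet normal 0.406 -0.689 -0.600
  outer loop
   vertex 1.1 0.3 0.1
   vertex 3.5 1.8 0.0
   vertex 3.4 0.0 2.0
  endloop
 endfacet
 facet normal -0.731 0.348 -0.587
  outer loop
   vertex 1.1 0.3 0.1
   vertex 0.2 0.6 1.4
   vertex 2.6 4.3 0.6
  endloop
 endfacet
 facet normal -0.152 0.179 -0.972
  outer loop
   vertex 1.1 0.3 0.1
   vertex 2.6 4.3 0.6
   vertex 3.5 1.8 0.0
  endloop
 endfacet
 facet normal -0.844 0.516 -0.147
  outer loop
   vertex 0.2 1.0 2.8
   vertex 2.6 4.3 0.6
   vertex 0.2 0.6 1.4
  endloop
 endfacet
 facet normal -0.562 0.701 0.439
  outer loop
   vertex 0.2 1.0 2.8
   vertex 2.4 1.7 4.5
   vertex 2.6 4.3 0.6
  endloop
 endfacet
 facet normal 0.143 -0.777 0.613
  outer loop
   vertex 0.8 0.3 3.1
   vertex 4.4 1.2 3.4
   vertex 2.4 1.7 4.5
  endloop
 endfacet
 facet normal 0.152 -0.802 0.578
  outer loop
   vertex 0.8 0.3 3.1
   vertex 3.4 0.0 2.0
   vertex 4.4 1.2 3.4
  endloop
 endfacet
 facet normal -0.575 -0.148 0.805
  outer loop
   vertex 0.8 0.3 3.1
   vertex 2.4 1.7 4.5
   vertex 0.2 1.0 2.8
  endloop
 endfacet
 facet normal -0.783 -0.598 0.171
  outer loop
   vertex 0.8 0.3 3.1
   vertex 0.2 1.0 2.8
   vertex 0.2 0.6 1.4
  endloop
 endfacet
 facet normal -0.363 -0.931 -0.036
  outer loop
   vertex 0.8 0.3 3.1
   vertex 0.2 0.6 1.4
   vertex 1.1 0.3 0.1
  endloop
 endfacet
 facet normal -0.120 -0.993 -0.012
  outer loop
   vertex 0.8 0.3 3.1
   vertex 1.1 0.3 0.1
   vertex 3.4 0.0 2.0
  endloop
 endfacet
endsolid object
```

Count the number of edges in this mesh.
21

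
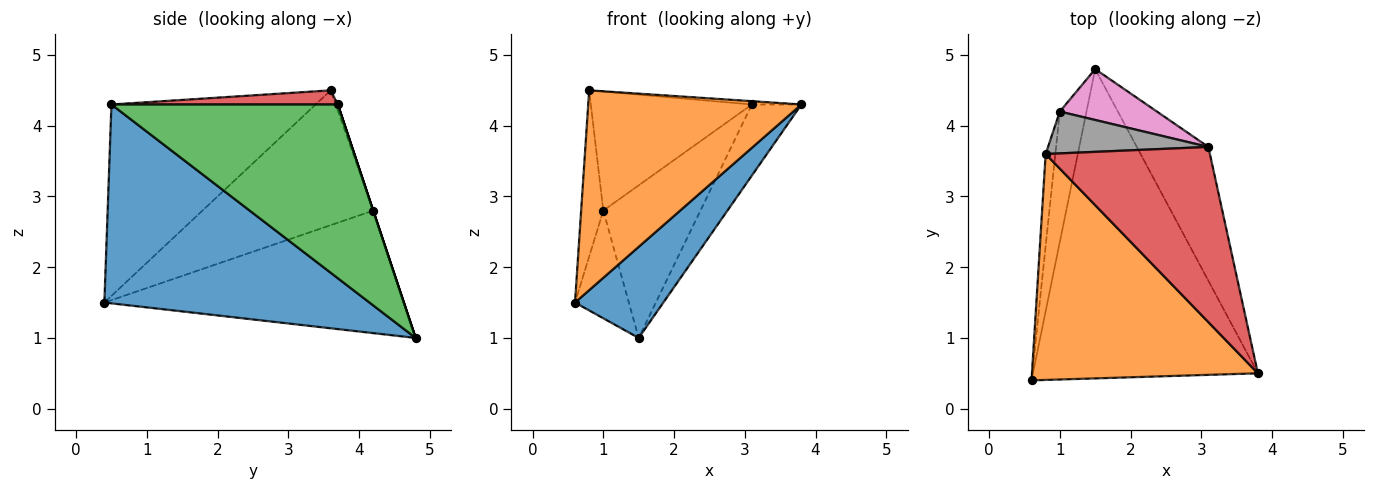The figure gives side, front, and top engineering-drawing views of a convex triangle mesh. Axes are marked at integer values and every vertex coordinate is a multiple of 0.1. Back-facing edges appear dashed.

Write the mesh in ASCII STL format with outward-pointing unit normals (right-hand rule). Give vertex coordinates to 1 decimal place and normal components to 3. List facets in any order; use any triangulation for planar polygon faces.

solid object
 facet normal 0.647 -0.215 -0.732
  outer loop
   vertex 1.5 4.8 1.0
   vertex 3.8 0.5 4.3
   vertex 0.6 0.4 1.5
  endloop
 endfacet
 facet normal -0.536 -0.559 0.632
  outer loop
   vertex 0.8 3.6 4.5
   vertex 0.6 0.4 1.5
   vertex 3.8 0.5 4.3
  endloop
 endfacet
 facet normal 0.906 0.198 -0.373
  outer loop
   vertex 3.1 3.7 4.3
   vertex 3.8 0.5 4.3
   vertex 1.5 4.8 1.0
  endloop
 endfacet
 facet normal 0.086 0.019 0.996
  outer loop
   vertex 3.1 3.7 4.3
   vertex 0.8 3.6 4.5
   vertex 3.8 0.5 4.3
  endloop
 endfacet
 facet normal -0.962 0.173 -0.210
  outer loop
   vertex 1.0 4.2 2.8
   vertex 1.5 4.8 1.0
   vertex 0.6 0.4 1.5
  endloop
 endfacet
 facet normal -0.989 0.128 -0.071
  outer loop
   vertex 1.0 4.2 2.8
   vertex 0.6 0.4 1.5
   vertex 0.8 3.6 4.5
  endloop
 endfacet
 facet normal 0.000 0.949 0.316
  outer loop
   vertex 1.0 4.2 2.8
   vertex 3.1 3.7 4.3
   vertex 1.5 4.8 1.0
  endloop
 endfacet
 facet normal -0.012 0.943 0.332
  outer loop
   vertex 1.0 4.2 2.8
   vertex 0.8 3.6 4.5
   vertex 3.1 3.7 4.3
  endloop
 endfacet
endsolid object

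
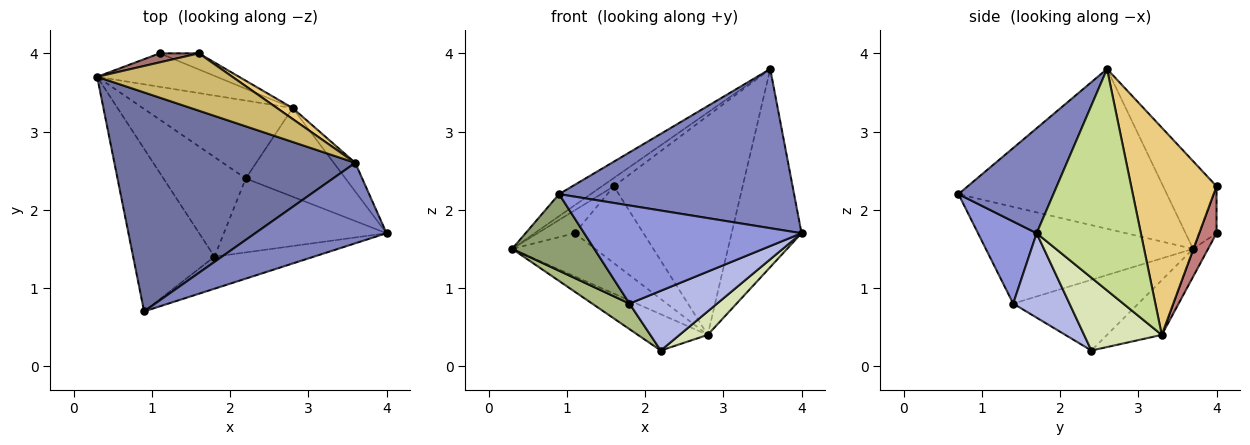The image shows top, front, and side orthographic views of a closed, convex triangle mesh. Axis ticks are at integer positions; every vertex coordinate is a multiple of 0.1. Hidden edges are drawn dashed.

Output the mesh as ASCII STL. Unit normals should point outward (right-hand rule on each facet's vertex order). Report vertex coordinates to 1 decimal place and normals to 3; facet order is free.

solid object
 facet normal -0.551 0.084 0.830
  outer loop
   vertex 3.6 2.6 3.8
   vertex 0.3 3.7 1.5
   vertex 0.9 0.7 2.2
  endloop
 endfacet
 facet normal 0.339 -0.840 0.424
  outer loop
   vertex 3.6 2.6 3.8
   vertex 0.9 0.7 2.2
   vertex 4.0 1.7 1.7
  endloop
 endfacet
 facet normal 0.249 -0.921 -0.301
  outer loop
   vertex 1.8 1.4 0.8
   vertex 4.0 1.7 1.7
   vertex 0.9 0.7 2.2
  endloop
 endfacet
 facet normal 0.375 -0.583 -0.721
  outer loop
   vertex 1.8 1.4 0.8
   vertex 2.2 2.4 0.2
   vertex 4.0 1.7 1.7
  endloop
 endfacet
 facet normal -0.732 -0.290 -0.616
  outer loop
   vertex 1.8 1.4 0.8
   vertex 0.9 0.7 2.2
   vertex 0.3 3.7 1.5
  endloop
 endfacet
 facet normal -0.640 -0.191 -0.744
  outer loop
   vertex 1.8 1.4 0.8
   vertex 0.3 3.7 1.5
   vertex 2.2 2.4 0.2
  endloop
 endfacet
 facet normal 0.828 0.555 -0.080
  outer loop
   vertex 2.8 3.3 0.4
   vertex 3.6 2.6 3.8
   vertex 4.0 1.7 1.7
  endloop
 endfacet
 facet normal 0.577 -0.209 -0.790
  outer loop
   vertex 2.8 3.3 0.4
   vertex 4.0 1.7 1.7
   vertex 2.2 2.4 0.2
  endloop
 endfacet
 facet normal -0.314 0.401 -0.860
  outer loop
   vertex 2.8 3.3 0.4
   vertex 2.2 2.4 0.2
   vertex 0.3 3.7 1.5
  endloop
 endfacet
 facet normal -0.540 0.120 0.833
  outer loop
   vertex 1.6 4.0 2.3
   vertex 0.3 3.7 1.5
   vertex 3.6 2.6 3.8
  endloop
 endfacet
 facet normal 0.552 0.833 0.042
  outer loop
   vertex 1.6 4.0 2.3
   vertex 3.6 2.6 3.8
   vertex 2.8 3.3 0.4
  endloop
 endfacet
 facet normal -0.142 0.782 -0.607
  outer loop
   vertex 1.1 4.0 1.7
   vertex 2.8 3.3 0.4
   vertex 0.3 3.7 1.5
  endloop
 endfacet
 facet normal -0.403 0.851 0.336
  outer loop
   vertex 1.1 4.0 1.7
   vertex 0.3 3.7 1.5
   vertex 1.6 4.0 2.3
  endloop
 endfacet
 facet normal 0.239 0.950 -0.199
  outer loop
   vertex 1.1 4.0 1.7
   vertex 1.6 4.0 2.3
   vertex 2.8 3.3 0.4
  endloop
 endfacet
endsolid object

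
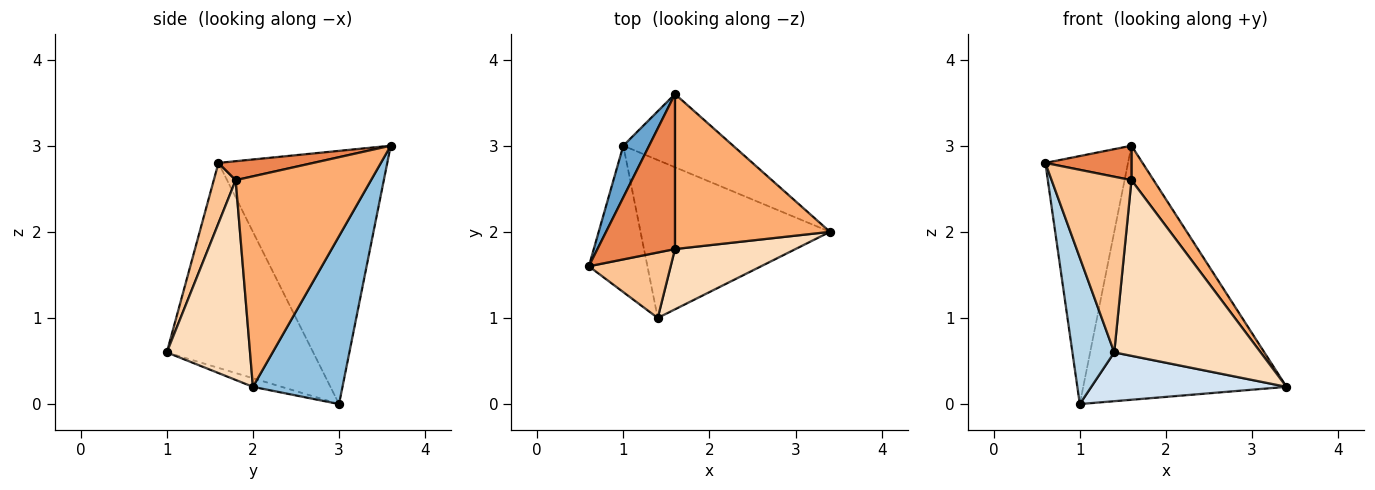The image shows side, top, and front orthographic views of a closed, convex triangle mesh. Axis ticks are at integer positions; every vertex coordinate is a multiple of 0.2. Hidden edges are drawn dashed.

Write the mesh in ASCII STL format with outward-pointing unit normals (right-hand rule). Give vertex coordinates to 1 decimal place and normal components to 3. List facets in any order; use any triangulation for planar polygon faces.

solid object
 facet normal -0.894 0.438 0.091
  outer loop
   vertex 1.0 3.0 0.0
   vertex 0.6 1.6 2.8
   vertex 1.6 3.6 3.0
  endloop
 endfacet
 facet normal 0.390 0.885 -0.255
  outer loop
   vertex 1.0 3.0 0.0
   vertex 1.6 3.6 3.0
   vertex 3.4 2.0 0.2
  endloop
 endfacet
 facet normal -0.927 -0.265 -0.265
  outer loop
   vertex 1.4 1.0 0.6
   vertex 0.6 1.6 2.8
   vertex 1.0 3.0 0.0
  endloop
 endfacet
 facet normal -0.043 -0.295 -0.955
  outer loop
   vertex 1.4 1.0 0.6
   vertex 1.0 3.0 0.0
   vertex 3.4 2.0 0.2
  endloop
 endfacet
 facet normal 0.232 -0.211 0.950
  outer loop
   vertex 1.6 1.8 2.6
   vertex 1.6 3.6 3.0
   vertex 0.6 1.6 2.8
  endloop
 endfacet
 facet normal 0.798 -0.131 0.588
  outer loop
   vertex 1.6 1.8 2.6
   vertex 3.4 2.0 0.2
   vertex 1.6 3.6 3.0
  endloop
 endfacet
 facet normal 0.249 -0.908 0.338
  outer loop
   vertex 1.6 1.8 2.6
   vertex 0.6 1.6 2.8
   vertex 1.4 1.0 0.6
  endloop
 endfacet
 facet normal 0.474 -0.833 0.286
  outer loop
   vertex 1.6 1.8 2.6
   vertex 1.4 1.0 0.6
   vertex 3.4 2.0 0.2
  endloop
 endfacet
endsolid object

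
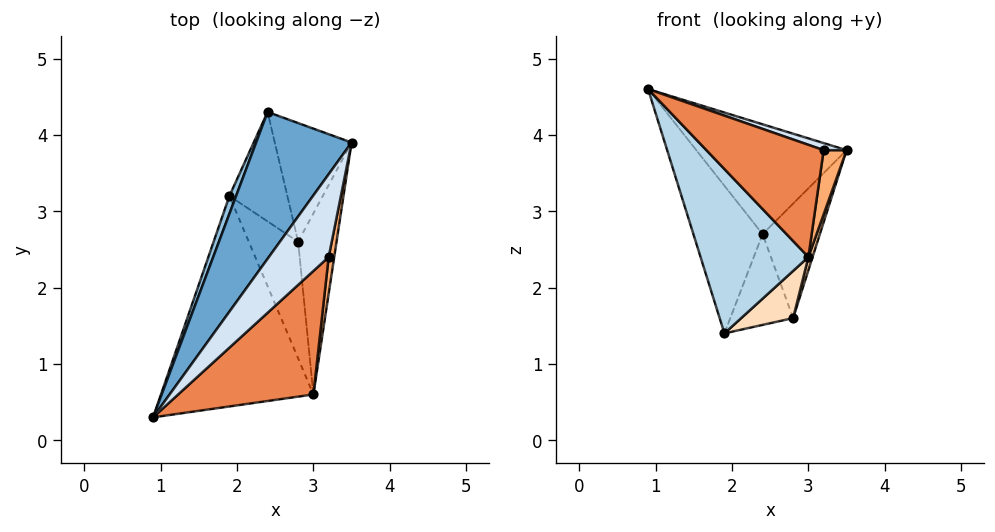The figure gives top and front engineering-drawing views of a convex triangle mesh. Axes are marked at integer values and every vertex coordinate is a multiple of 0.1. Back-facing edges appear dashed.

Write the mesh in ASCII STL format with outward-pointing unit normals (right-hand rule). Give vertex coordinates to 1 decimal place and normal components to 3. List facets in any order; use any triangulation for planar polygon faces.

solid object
 facet normal -0.504 0.517 0.692
  outer loop
   vertex 2.4 4.3 2.7
   vertex 0.9 0.3 4.6
   vertex 3.5 3.9 3.8
  endloop
 endfacet
 facet normal -0.928 0.369 0.045
  outer loop
   vertex 1.9 3.2 1.4
   vertex 0.9 0.3 4.6
   vertex 2.4 4.3 2.7
  endloop
 endfacet
 facet normal -0.594 -0.495 -0.634
  outer loop
   vertex 3.0 0.6 2.4
   vertex 0.9 0.3 4.6
   vertex 1.9 3.2 1.4
  endloop
 endfacet
 facet normal 0.390 -0.078 0.917
  outer loop
   vertex 3.2 2.4 3.8
   vertex 3.5 3.9 3.8
   vertex 0.9 0.3 4.6
  endloop
 endfacet
 facet normal 0.657 -0.507 0.558
  outer loop
   vertex 3.2 2.4 3.8
   vertex 0.9 0.3 4.6
   vertex 3.0 0.6 2.4
  endloop
 endfacet
 facet normal 0.974 -0.195 0.111
  outer loop
   vertex 3.2 2.4 3.8
   vertex 3.0 0.6 2.4
   vertex 3.5 3.9 3.8
  endloop
 endfacet
 facet normal 0.956 -0.021 -0.292
  outer loop
   vertex 2.8 2.6 1.6
   vertex 3.5 3.9 3.8
   vertex 3.0 0.6 2.4
  endloop
 endfacet
 facet normal -0.044 -0.375 -0.926
  outer loop
   vertex 2.8 2.6 1.6
   vertex 3.0 0.6 2.4
   vertex 1.9 3.2 1.4
  endloop
 endfacet
 facet normal 0.697 0.498 -0.516
  outer loop
   vertex 2.8 2.6 1.6
   vertex 2.4 4.3 2.7
   vertex 3.5 3.9 3.8
  endloop
 endfacet
 facet normal 0.512 0.548 -0.661
  outer loop
   vertex 2.8 2.6 1.6
   vertex 1.9 3.2 1.4
   vertex 2.4 4.3 2.7
  endloop
 endfacet
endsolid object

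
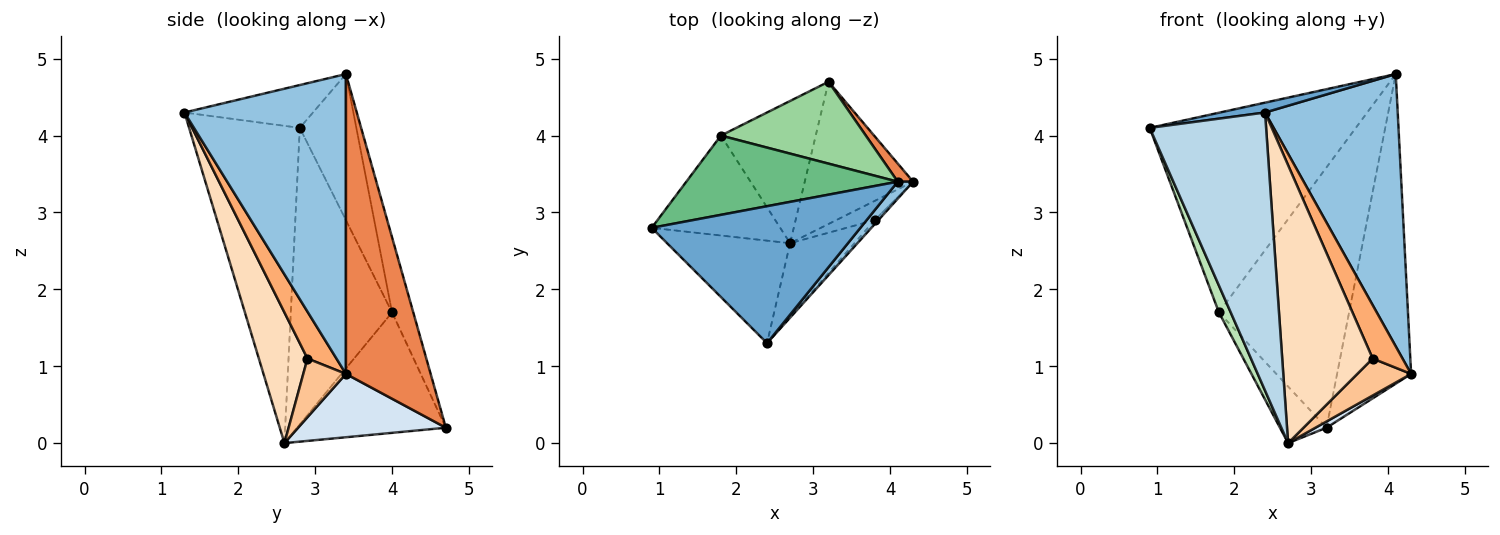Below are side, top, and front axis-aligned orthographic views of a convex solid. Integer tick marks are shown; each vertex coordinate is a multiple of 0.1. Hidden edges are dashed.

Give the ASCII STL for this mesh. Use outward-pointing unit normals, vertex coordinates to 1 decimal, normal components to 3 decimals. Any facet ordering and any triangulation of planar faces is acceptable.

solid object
 facet normal -0.201 -0.070 0.977
  outer loop
   vertex 4.1 3.4 4.8
   vertex 0.9 2.8 4.1
   vertex 2.4 1.3 4.3
  endloop
 endfacet
 facet normal 0.772 -0.634 0.040
  outer loop
   vertex 4.1 3.4 4.8
   vertex 2.4 1.3 4.3
   vertex 4.3 3.4 0.9
  endloop
 endfacet
 facet normal -0.666 -0.700 -0.258
  outer loop
   vertex 2.7 2.6 0.0
   vertex 2.4 1.3 4.3
   vertex 0.9 2.8 4.1
  endloop
 endfacet
 facet normal 0.504 -0.038 -0.863
  outer loop
   vertex 3.2 4.7 0.2
   vertex 4.3 3.4 0.9
   vertex 2.7 2.6 0.0
  endloop
 endfacet
 facet normal 0.752 0.657 0.039
  outer loop
   vertex 3.2 4.7 0.2
   vertex 4.1 3.4 4.8
   vertex 4.3 3.4 0.9
  endloop
 endfacet
 facet normal 0.695 -0.717 -0.054
  outer loop
   vertex 3.8 2.9 1.1
   vertex 4.3 3.4 0.9
   vertex 2.4 1.3 4.3
  endloop
 endfacet
 facet normal 0.575 -0.726 -0.377
  outer loop
   vertex 3.8 2.9 1.1
   vertex 2.7 2.6 0.0
   vertex 4.3 3.4 0.9
  endloop
 endfacet
 facet normal 0.461 -0.858 -0.227
  outer loop
   vertex 3.8 2.9 1.1
   vertex 2.4 1.3 4.3
   vertex 2.7 2.6 0.0
  endloop
 endfacet
 facet normal -0.247 0.901 0.358
  outer loop
   vertex 1.8 4.0 1.7
   vertex 0.9 2.8 4.1
   vertex 4.1 3.4 4.8
  endloop
 endfacet
 facet normal -0.154 0.943 0.296
  outer loop
   vertex 1.8 4.0 1.7
   vertex 4.1 3.4 4.8
   vertex 3.2 4.7 0.2
  endloop
 endfacet
 facet normal -0.912 -0.106 -0.395
  outer loop
   vertex 1.8 4.0 1.7
   vertex 2.7 2.6 0.0
   vertex 0.9 2.8 4.1
  endloop
 endfacet
 facet normal -0.763 0.239 -0.601
  outer loop
   vertex 1.8 4.0 1.7
   vertex 3.2 4.7 0.2
   vertex 2.7 2.6 0.0
  endloop
 endfacet
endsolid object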